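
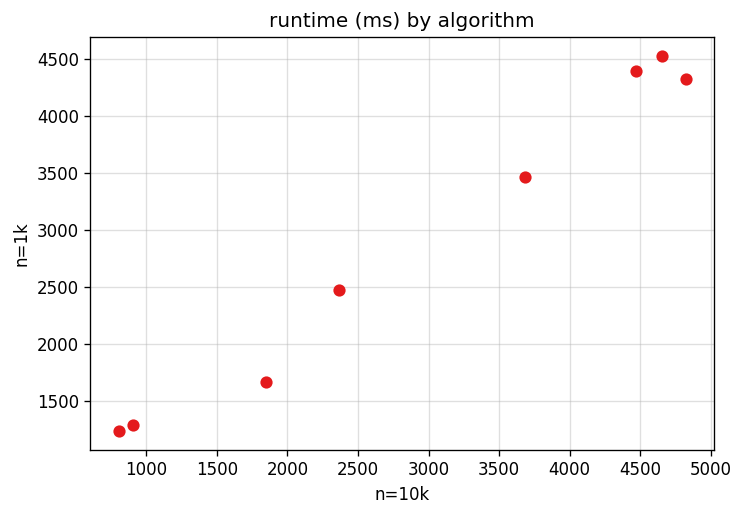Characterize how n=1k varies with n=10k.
positive, strong

Points are positively correlated; strong (|r| ≈ 1.0).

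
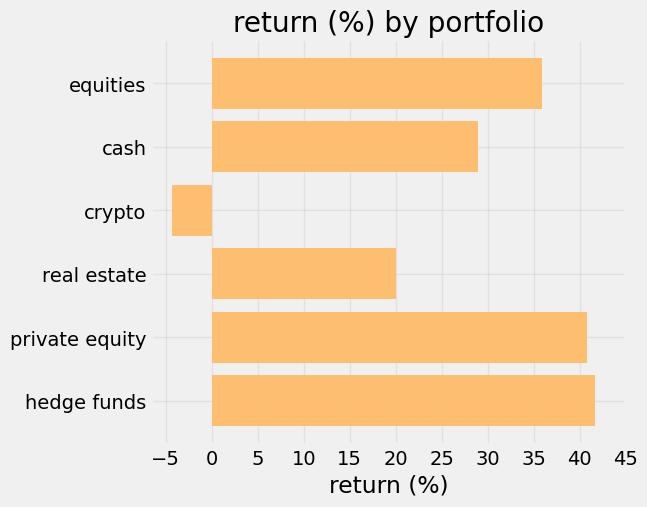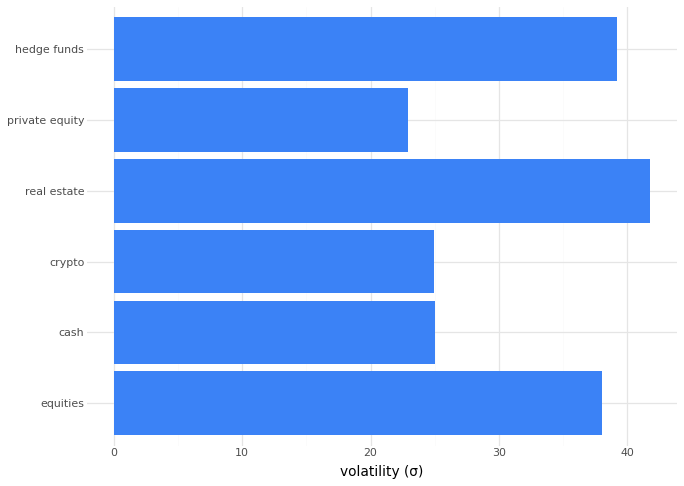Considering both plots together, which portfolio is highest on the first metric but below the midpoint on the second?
Chart 2 median volatility (σ) ≈ 30; below-median portfolios: cash, crypto, private equity. Among those, private equity has the highest return (%) (≈ 40).

private equity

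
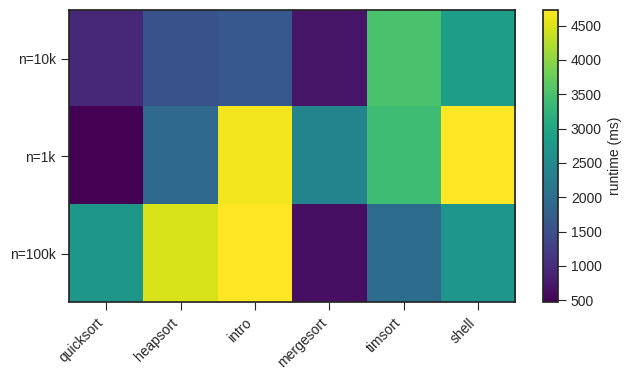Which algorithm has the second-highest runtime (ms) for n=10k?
shell

Top 3 for n=10k: timsort ≈ 3500, shell ≈ 3000, intro ≈ 1500.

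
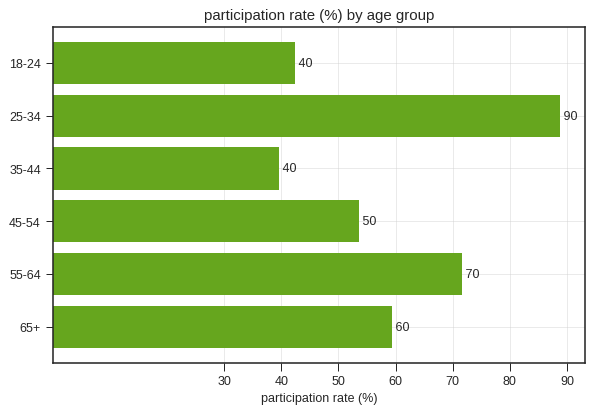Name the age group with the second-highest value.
Top 3: 25-34 ≈ 90, 55-64 ≈ 70, 65+ ≈ 60.

55-64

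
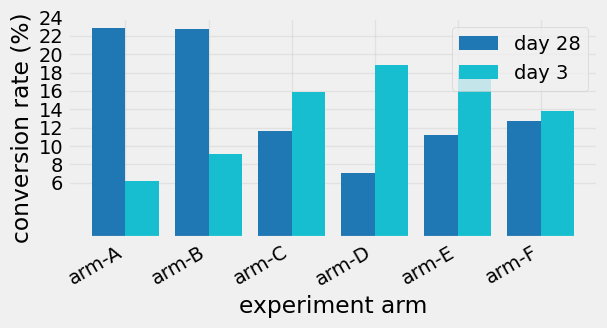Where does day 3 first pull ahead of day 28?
arm-B: day 3 ≈ 10 vs day 28 ≈ 22 (not yet); arm-C: day 3 ≈ 16 vs day 28 ≈ 12 (first crossover).

arm-C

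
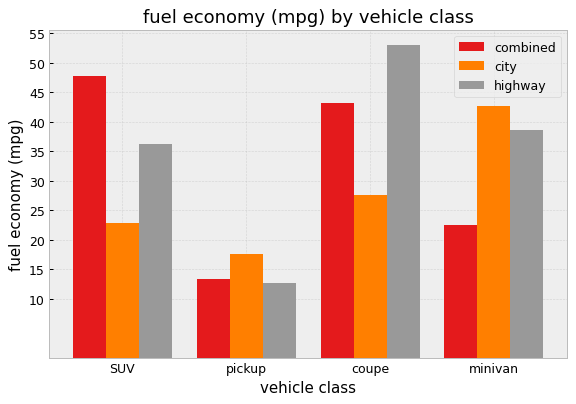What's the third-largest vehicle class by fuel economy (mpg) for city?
Top 4 for city: minivan ≈ 45, coupe ≈ 30, SUV ≈ 25, pickup ≈ 20.

SUV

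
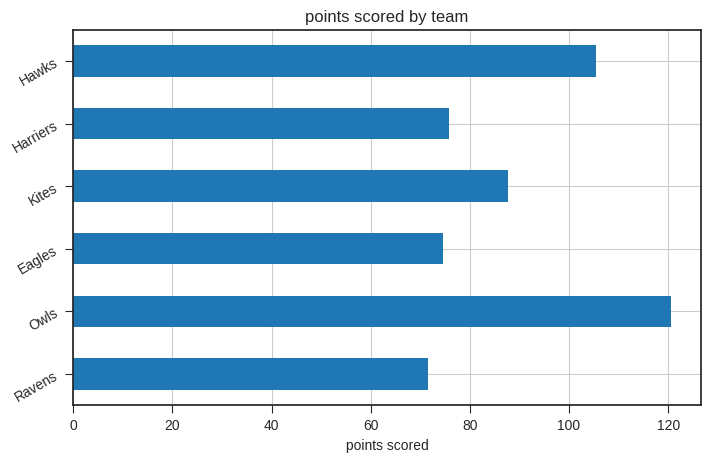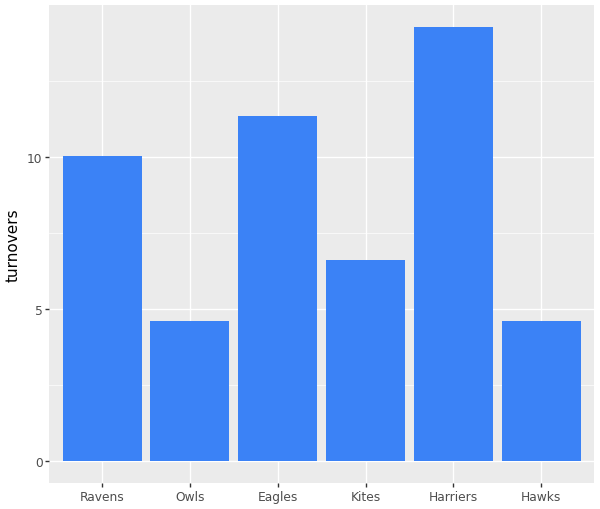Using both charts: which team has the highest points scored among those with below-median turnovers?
Owls

Chart 2 median turnovers ≈ 8; below-median teams: Owls, Kites, Hawks. Among those, Owls has the highest points scored (≈ 120).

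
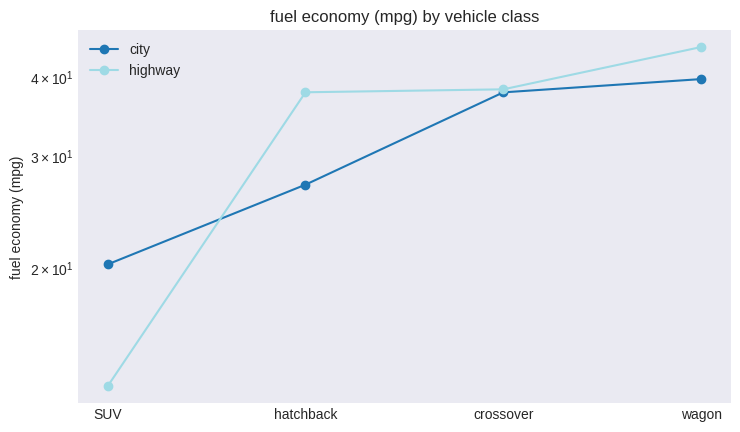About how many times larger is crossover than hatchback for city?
≈ 1.6×

crossover ≈ 40, hatchback ≈ 25; 40/25 ≈ 1.6.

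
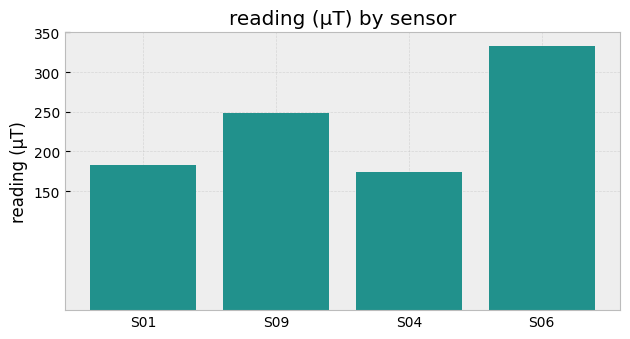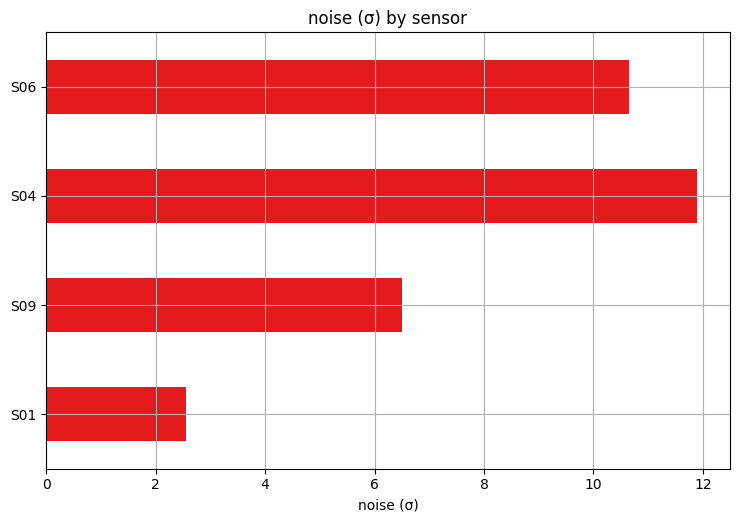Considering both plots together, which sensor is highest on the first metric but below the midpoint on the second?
S09

Chart 2 median noise (σ) ≈ 8; below-median sensors: S01, S09. Among those, S09 has the highest reading (µT) (≈ 250).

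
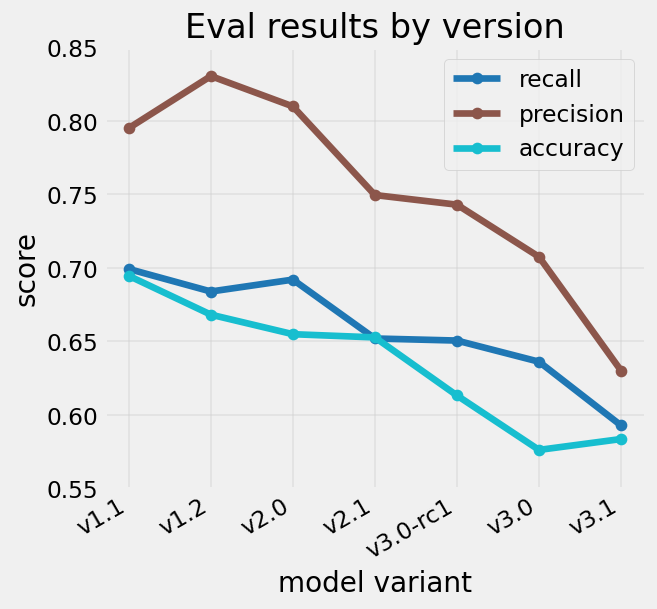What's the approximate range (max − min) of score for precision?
≈ 0.20

Max v1.2 ≈ 0.85, min v3.1 ≈ 0.65; range ≈ 0.20.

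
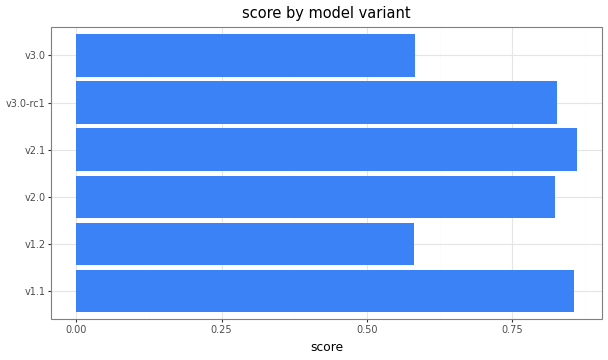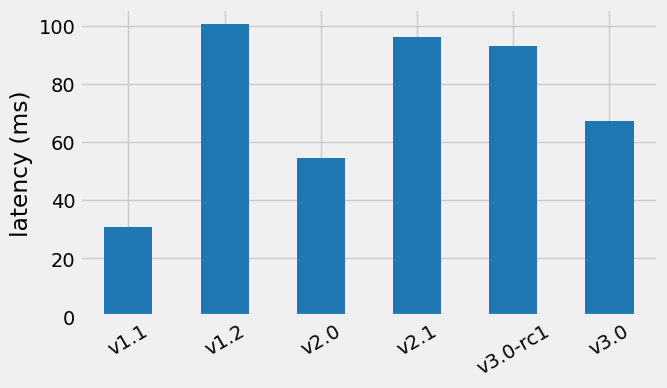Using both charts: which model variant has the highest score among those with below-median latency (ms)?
Chart 2 median latency (ms) ≈ 80; below-median model variants: v1.1, v2.0, v3.0. Among those, v1.1 has the highest score (≈ 0.9).

v1.1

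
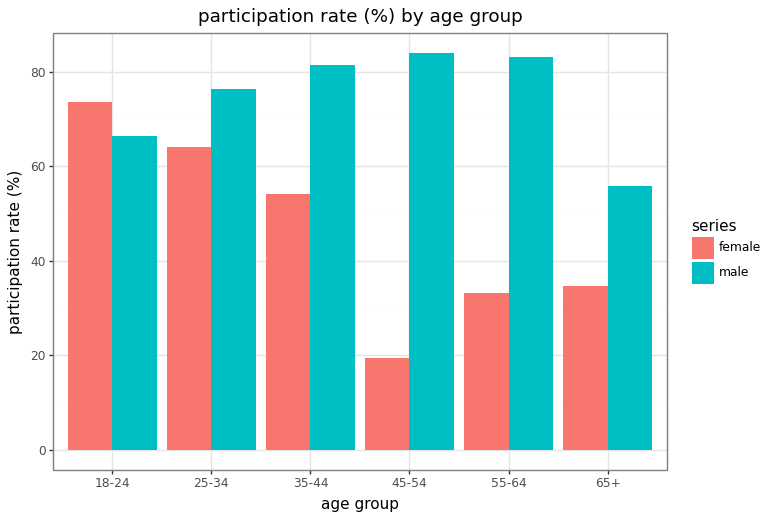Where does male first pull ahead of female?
25-34

18-24: male ≈ 70 vs female ≈ 70 (not yet); 25-34: male ≈ 80 vs female ≈ 60 (first crossover).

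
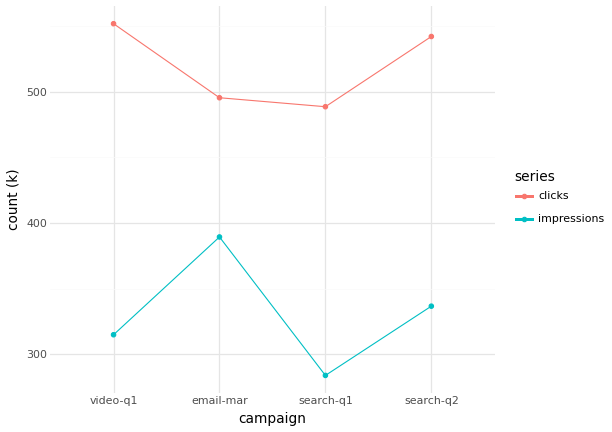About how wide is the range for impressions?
≈ 125

Max email-mar ≈ 400, min search-q1 ≈ 275; range ≈ 125.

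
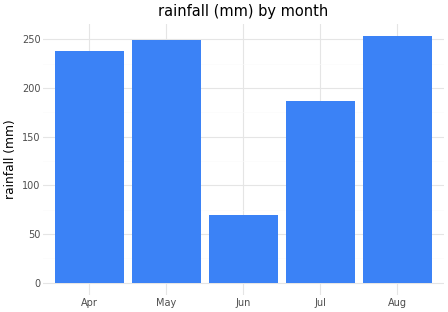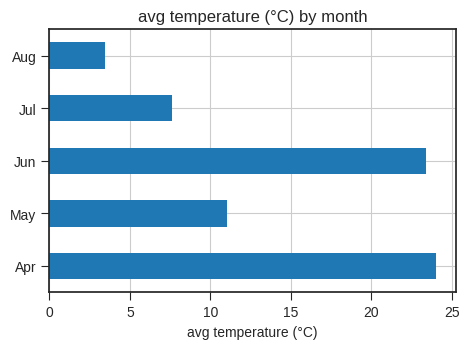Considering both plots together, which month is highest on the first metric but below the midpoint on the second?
Aug

Chart 2 median avg temperature (°C) ≈ 10; below-median months: Jul, Aug. Among those, Aug has the highest rainfall (mm) (≈ 250).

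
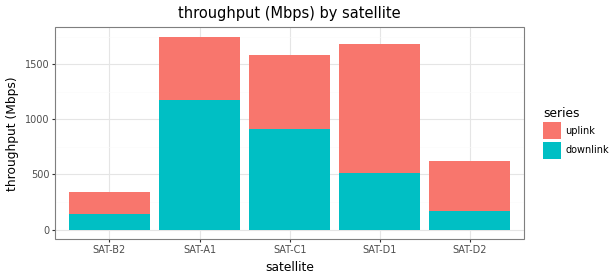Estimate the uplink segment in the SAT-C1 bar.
uplink top ≈ 1600, bottom ≈ 1000; segment ≈ 600.

≈ 600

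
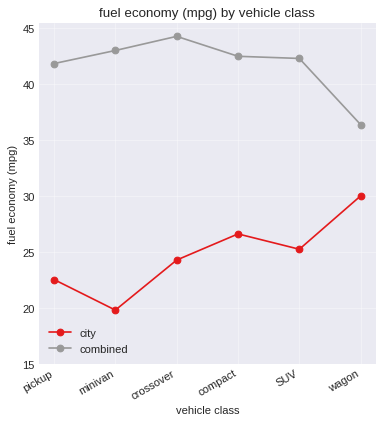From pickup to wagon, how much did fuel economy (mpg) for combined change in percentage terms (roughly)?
≈ -12.5%

pickup ≈ 40, wagon ≈ 35; (35 − 40) / 40 ≈ -12.5%.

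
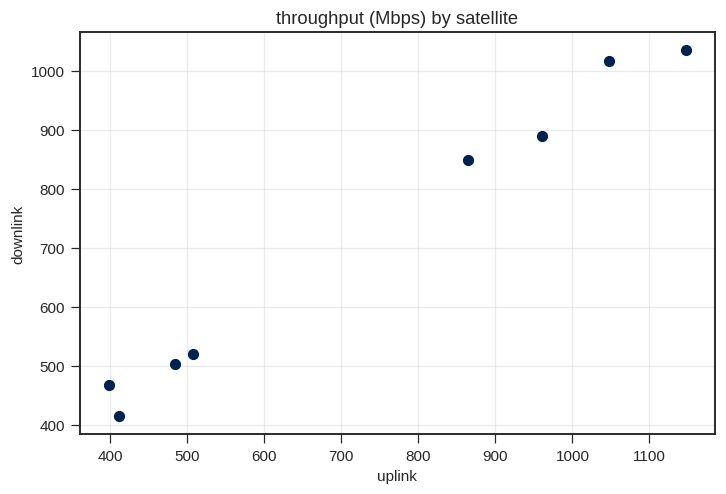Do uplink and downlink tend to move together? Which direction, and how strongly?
positive, strong

Points are positively correlated; strong (|r| ≈ 1.0).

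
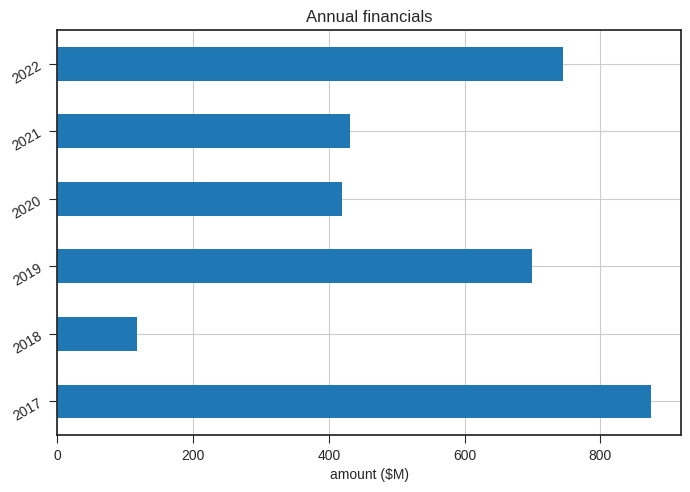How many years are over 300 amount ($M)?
Above 300: 2017, 2019, 2020, 2021, 2022.

5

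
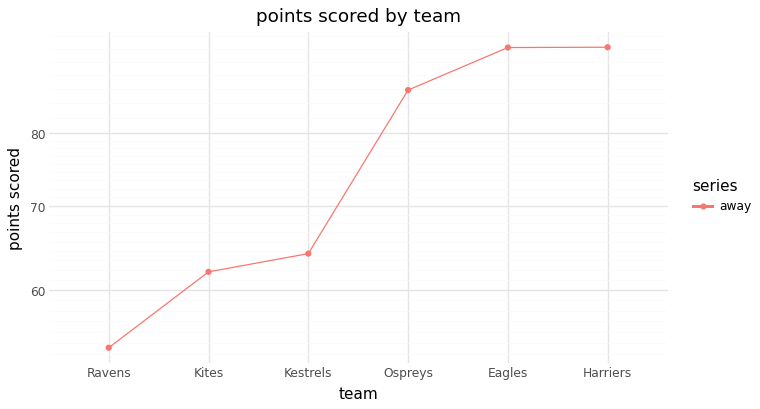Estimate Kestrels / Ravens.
≈ 1.18×

Kestrels ≈ 65, Ravens ≈ 55; 65/55 ≈ 1.18.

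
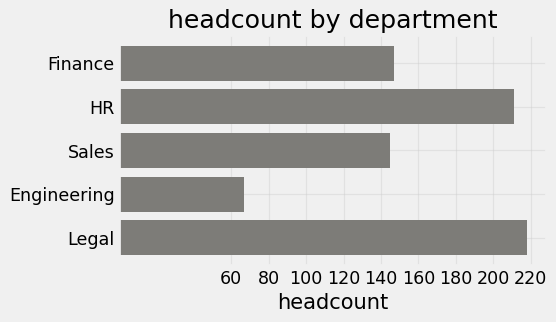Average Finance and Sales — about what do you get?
≈ 140

(140 + 140) / 2 ≈ 140.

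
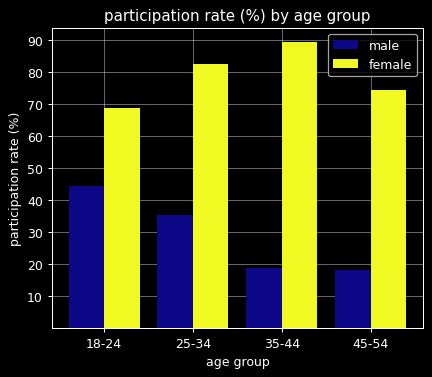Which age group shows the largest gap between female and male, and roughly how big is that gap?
35-44: female ≈ 90, male ≈ 20 → gap ≈ 70. Next-largest (45-54) is only ≈ 50.

35-44, ≈ 70 %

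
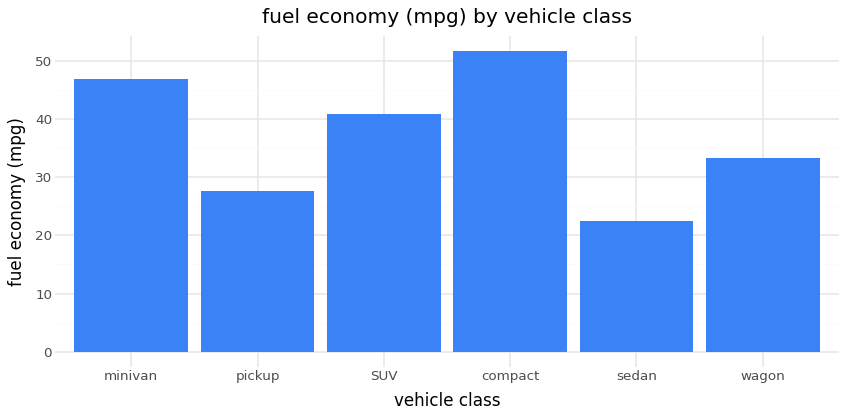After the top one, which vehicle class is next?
Top 3: compact ≈ 50, minivan ≈ 45, SUV ≈ 40.

minivan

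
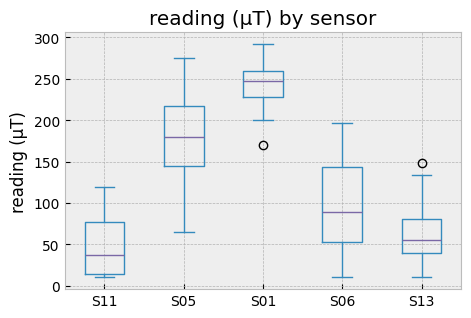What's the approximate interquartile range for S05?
Q3 ≈ 220, Q1 ≈ 140; IQR ≈ 80.

≈ 80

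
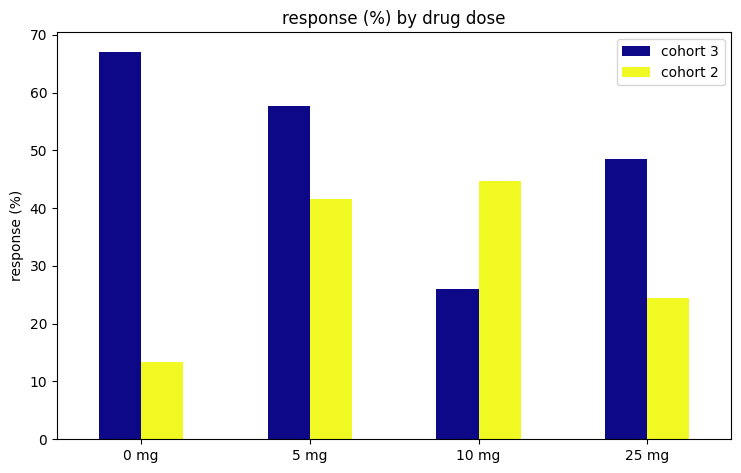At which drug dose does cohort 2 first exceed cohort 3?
10 mg

5 mg: cohort 2 ≈ 40 vs cohort 3 ≈ 60 (not yet); 10 mg: cohort 2 ≈ 40 vs cohort 3 ≈ 30 (first crossover).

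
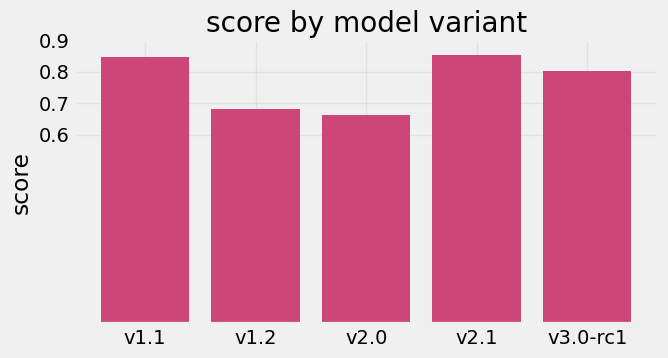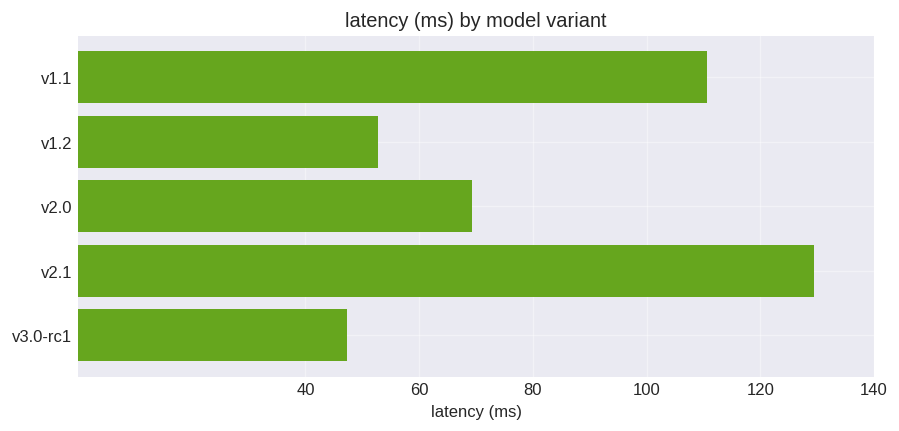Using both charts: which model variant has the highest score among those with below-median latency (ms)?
Chart 2 median latency (ms) ≈ 60; below-median model variants: v1.2, v3.0-rc1. Among those, v3.0-rc1 has the highest score (≈ 0.8).

v3.0-rc1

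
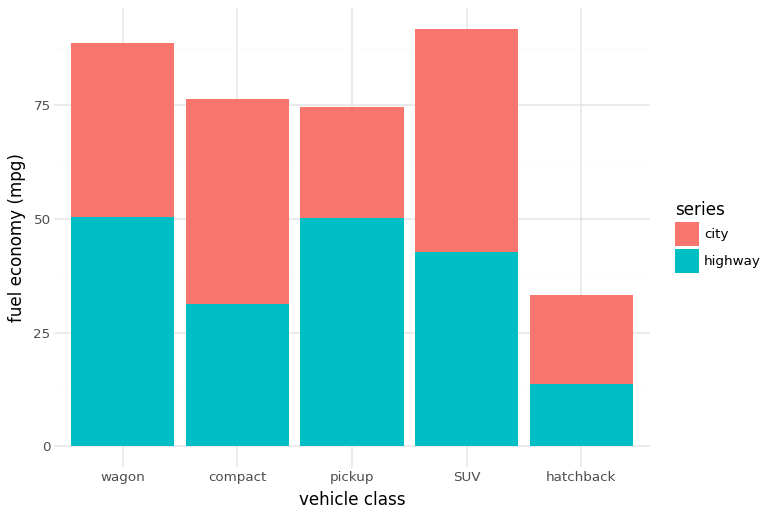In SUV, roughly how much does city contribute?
city top ≈ 90, bottom ≈ 40; segment ≈ 50.

≈ 50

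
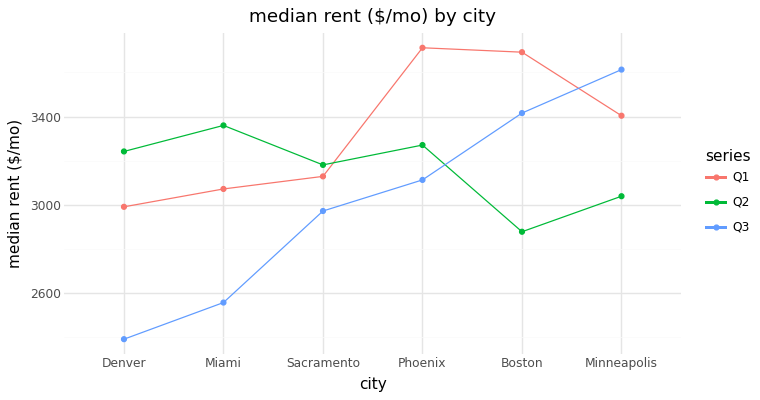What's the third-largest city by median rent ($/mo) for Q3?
Phoenix

Top 4 for Q3: Minneapolis ≈ 3600, Boston ≈ 3400, Phoenix ≈ 3200, Sacramento ≈ 3000.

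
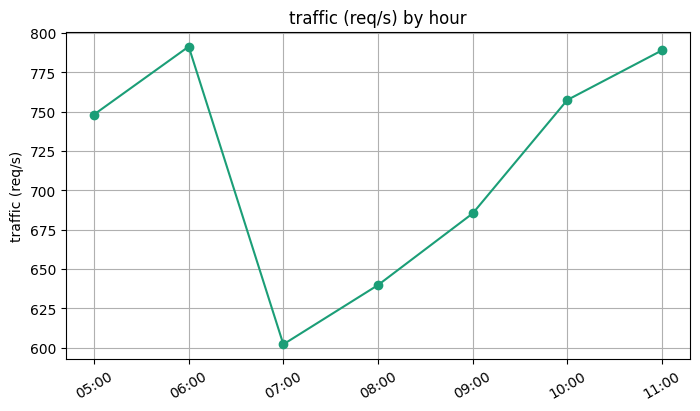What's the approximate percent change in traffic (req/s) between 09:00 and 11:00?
09:00 ≈ 680, 11:00 ≈ 780; (780 − 680) / 680 ≈ +14.7%.

≈ +14.7%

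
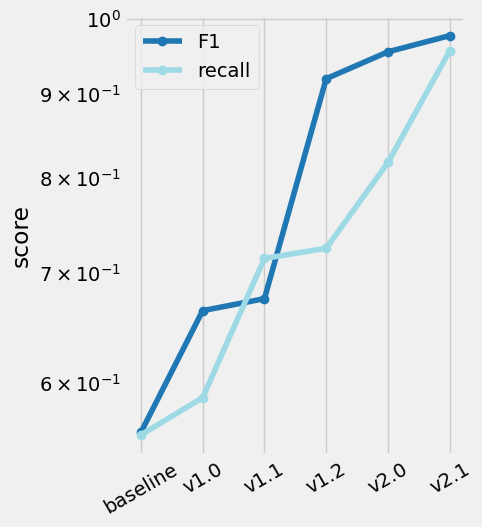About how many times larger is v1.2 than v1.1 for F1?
v1.2 ≈ 0.90, v1.1 ≈ 0.70; 0.90/0.70 ≈ 1.29.

≈ 1.29×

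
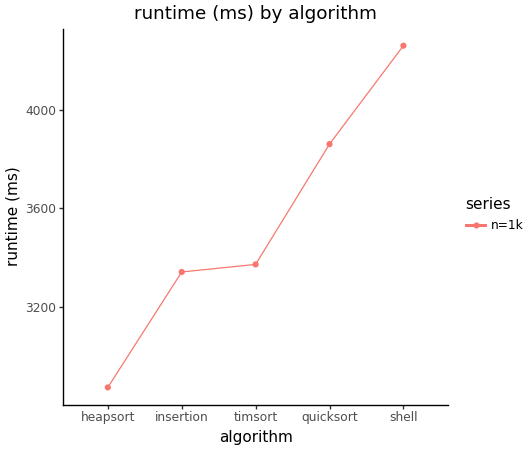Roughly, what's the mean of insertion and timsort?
≈ 3400

(3400 + 3400) / 2 ≈ 3400.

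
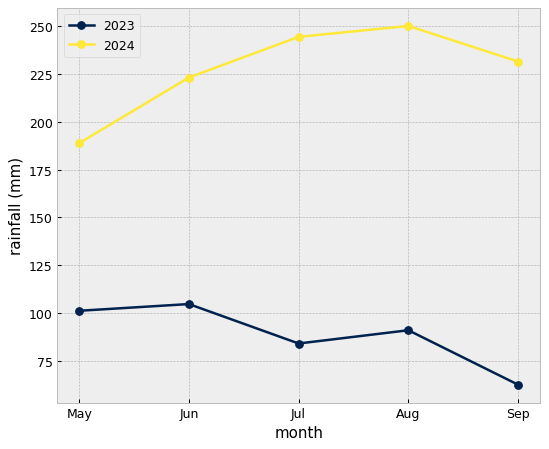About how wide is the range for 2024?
≈ 80

Max Aug ≈ 260, min May ≈ 180; range ≈ 80.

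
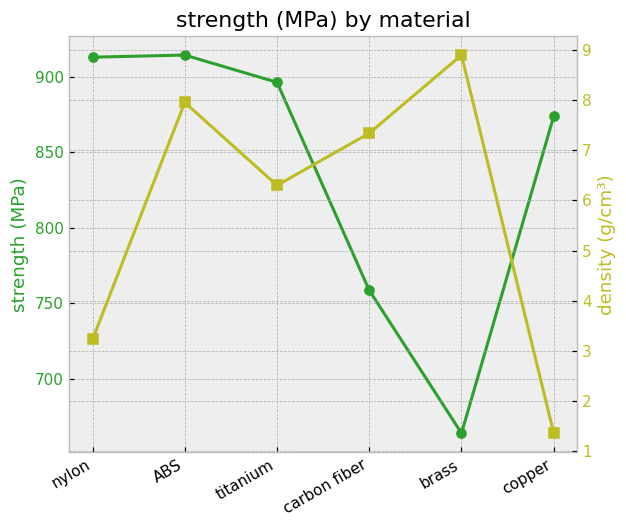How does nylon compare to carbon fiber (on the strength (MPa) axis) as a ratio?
≈ 1.23×

nylon ≈ 925, carbon fiber ≈ 750; 925/750 ≈ 1.23.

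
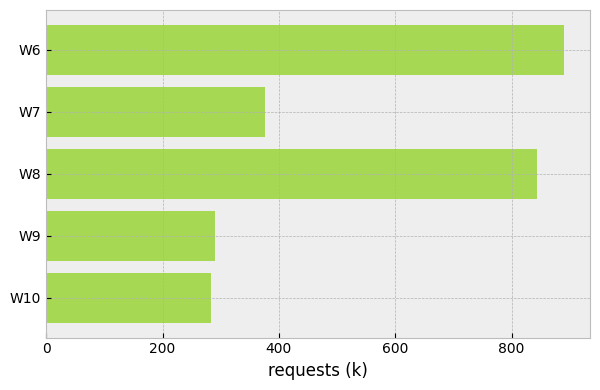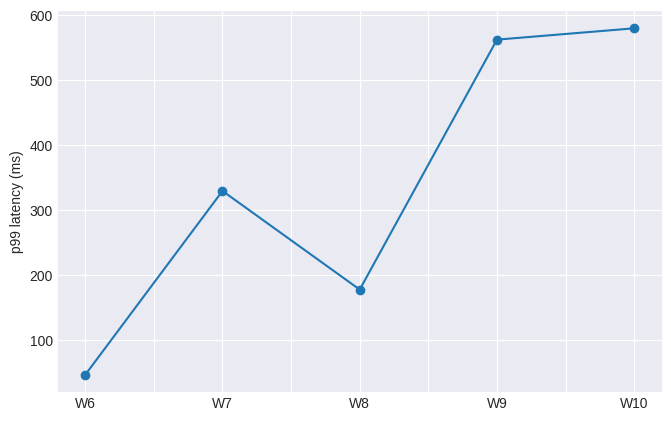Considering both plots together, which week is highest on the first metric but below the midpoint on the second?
Chart 2 median p99 latency (ms) ≈ 300; below-median weeks: W6, W8. Among those, W6 has the highest requests (k) (≈ 900).

W6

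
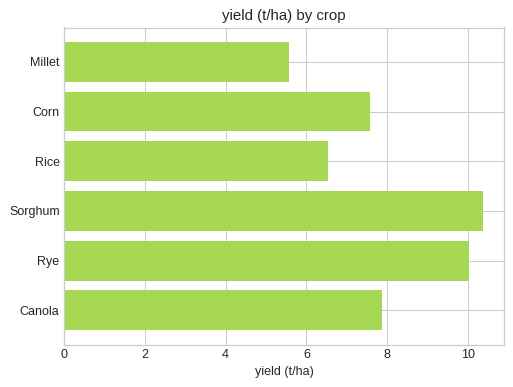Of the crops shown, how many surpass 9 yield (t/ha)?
Above 9: Sorghum, Rye.

2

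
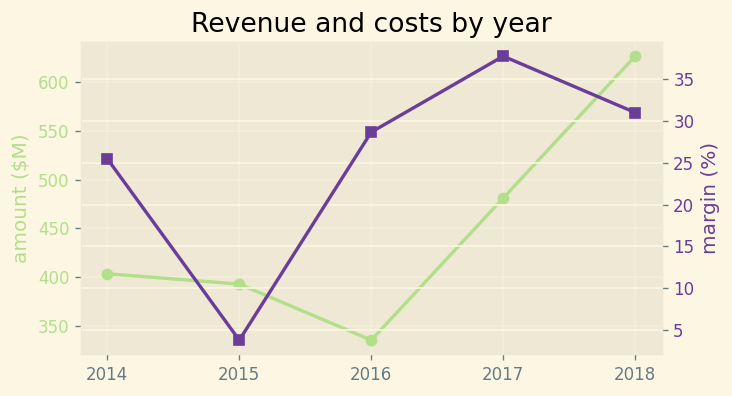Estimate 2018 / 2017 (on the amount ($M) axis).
2018 ≈ 625, 2017 ≈ 475; 625/475 ≈ 1.32.

≈ 1.32×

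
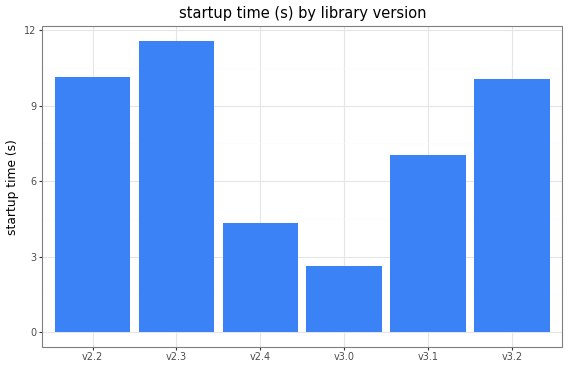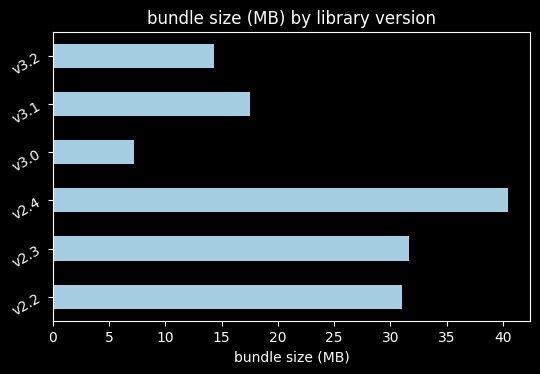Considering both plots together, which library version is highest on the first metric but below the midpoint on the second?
v3.2

Chart 2 median bundle size (MB) ≈ 25; below-median library versions: v3.0, v3.1, v3.2. Among those, v3.2 has the highest startup time (s) (≈ 10).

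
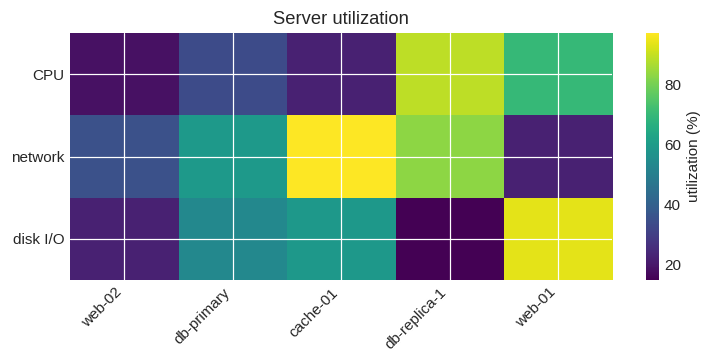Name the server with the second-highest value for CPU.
web-01

Top 3 for CPU: db-replica-1 ≈ 90, web-01 ≈ 70, db-primary ≈ 30.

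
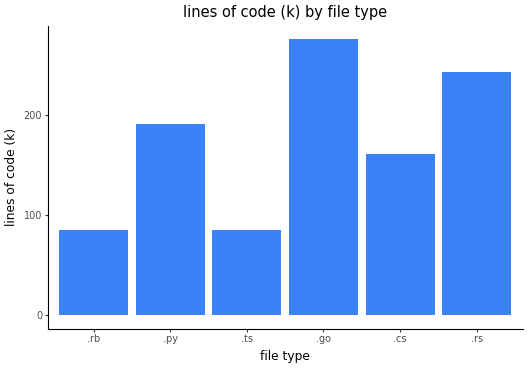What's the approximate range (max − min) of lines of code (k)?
≈ 200

Max .go ≈ 275, min .ts ≈ 75; range ≈ 200.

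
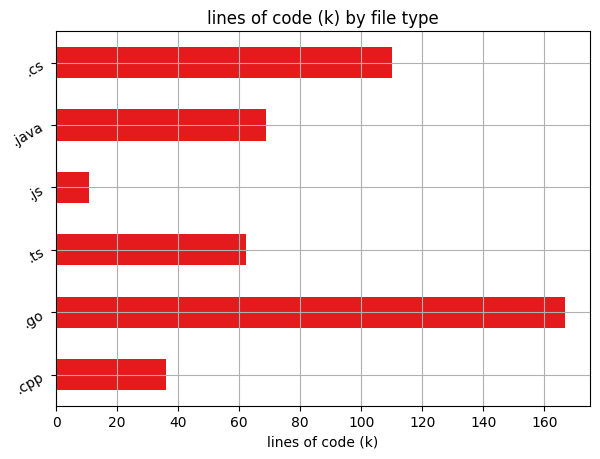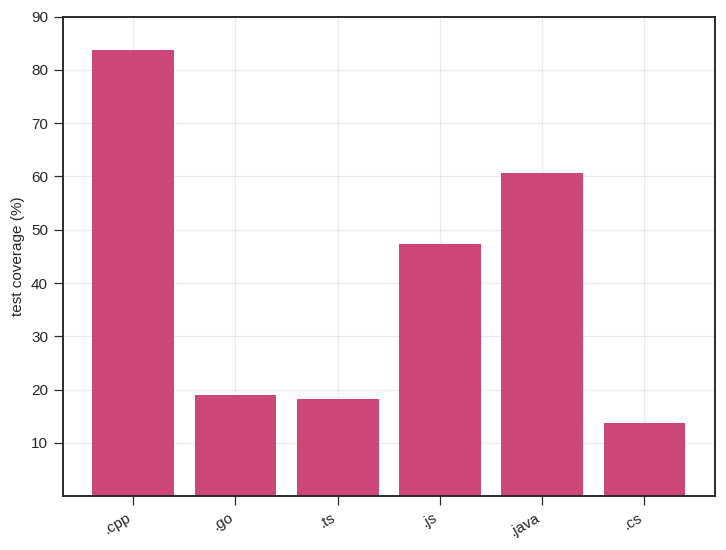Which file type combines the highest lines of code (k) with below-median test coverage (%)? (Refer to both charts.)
.go

Chart 2 median test coverage (%) ≈ 30; below-median file types: .go, .ts, .cs. Among those, .go has the highest lines of code (k) (≈ 160).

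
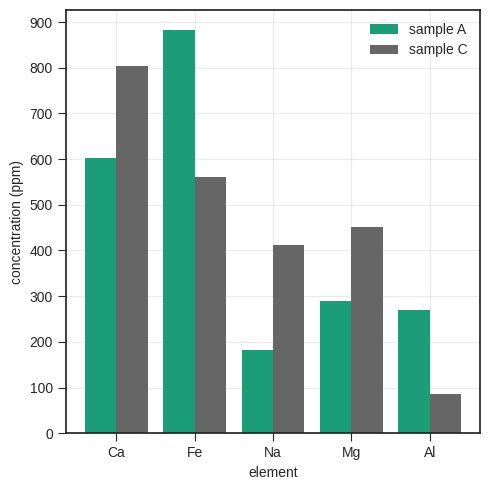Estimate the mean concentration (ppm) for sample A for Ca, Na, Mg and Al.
(600 + 200 + 300 + 300) / 4 ≈ 350.

≈ 350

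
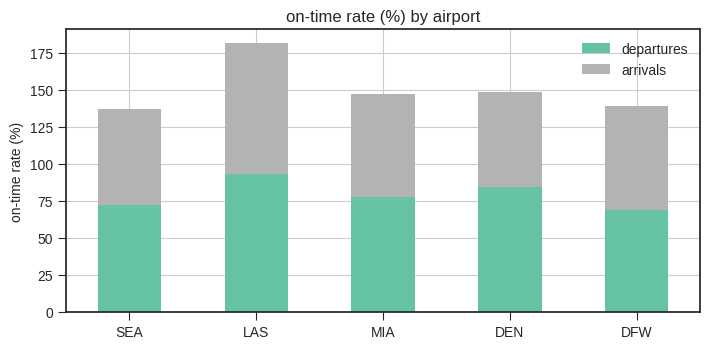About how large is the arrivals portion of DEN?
≈ 60

arrivals top ≈ 140, bottom ≈ 80; segment ≈ 60.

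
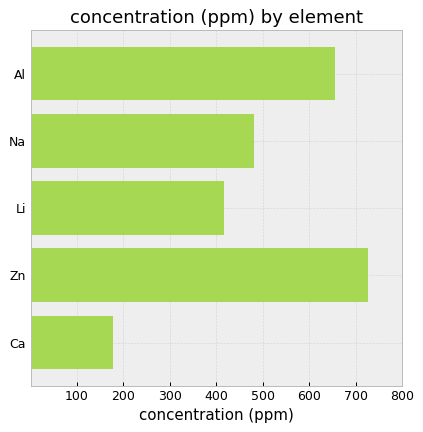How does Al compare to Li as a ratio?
Al ≈ 700, Li ≈ 400; 700/400 ≈ 1.75.

≈ 1.75×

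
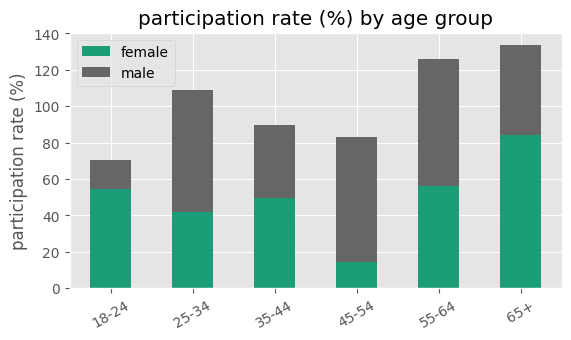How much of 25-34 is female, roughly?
female top ≈ 40, bottom ≈ 0; segment ≈ 40.

≈ 40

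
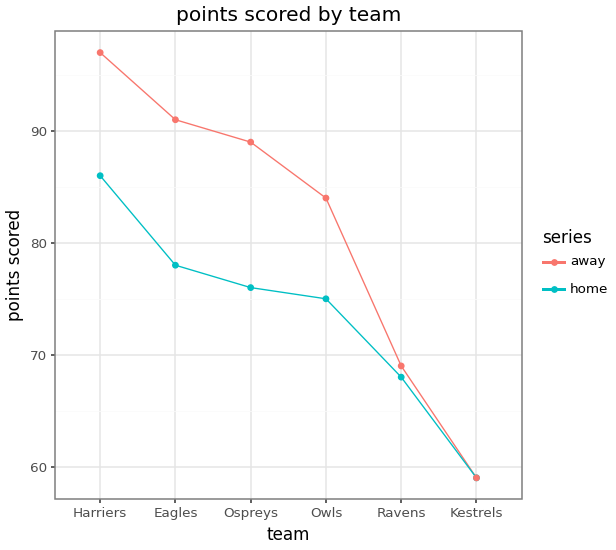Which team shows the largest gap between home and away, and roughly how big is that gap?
Ospreys, ≈ 15

Ospreys: home ≈ 75, away ≈ 90 → gap ≈ 15. Next-largest (Eagles) is only ≈ 10.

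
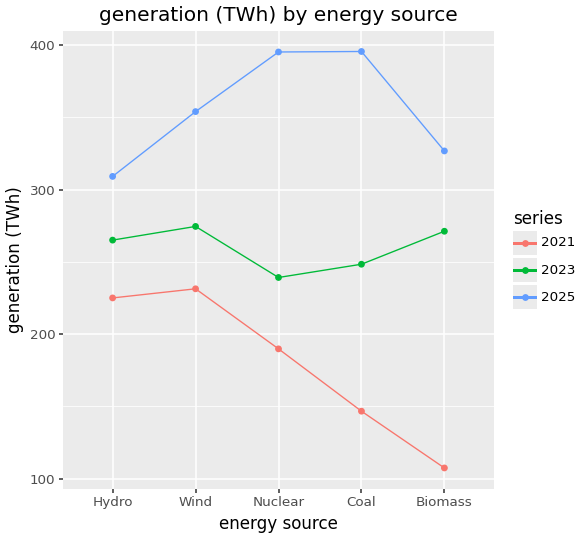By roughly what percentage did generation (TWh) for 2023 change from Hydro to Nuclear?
≈ -9.1%

Hydro ≈ 275, Nuclear ≈ 250; (250 − 275) / 275 ≈ -9.1%.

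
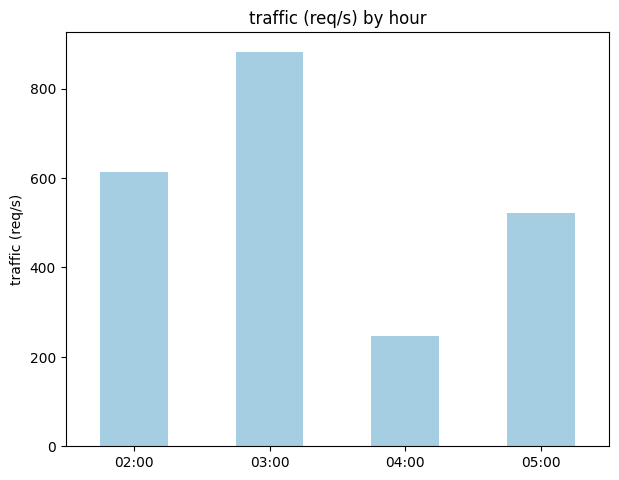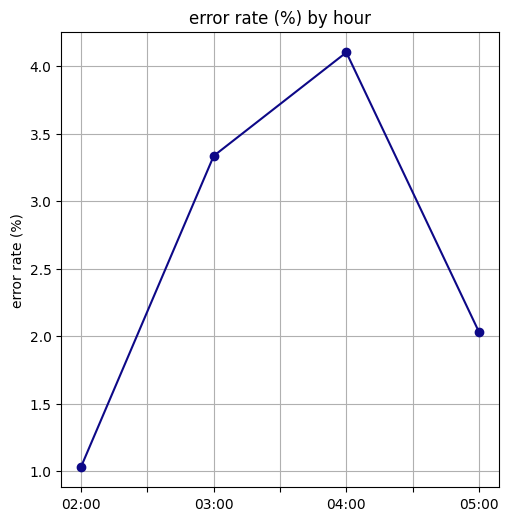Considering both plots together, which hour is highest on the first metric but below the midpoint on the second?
Chart 2 median error rate (%) ≈ 2.5; below-median hours: 02:00, 05:00. Among those, 02:00 has the highest traffic (req/s) (≈ 600).

02:00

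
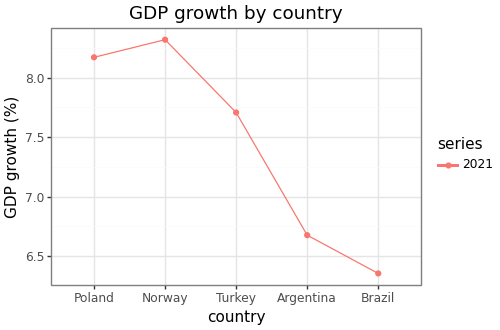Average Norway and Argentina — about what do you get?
≈ 7.5

(8.4 + 6.6) / 2 ≈ 7.5.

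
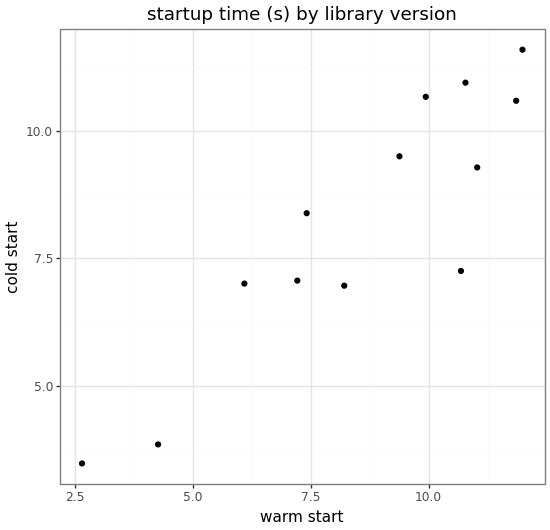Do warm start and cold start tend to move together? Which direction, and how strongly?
Points are positively correlated; strong (|r| ≈ 0.9).

positive, strong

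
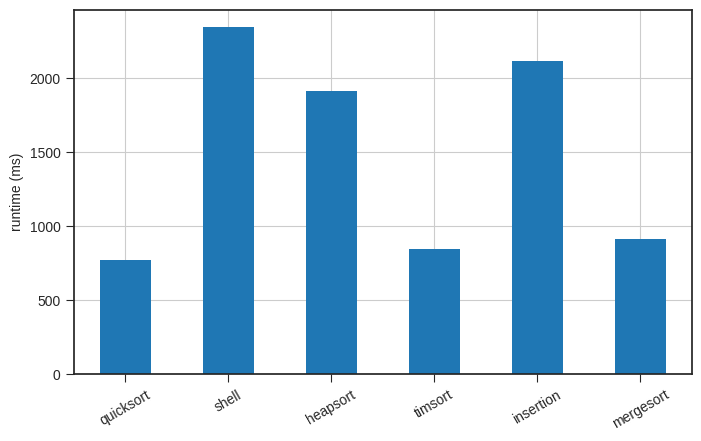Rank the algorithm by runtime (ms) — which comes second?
insertion

Top 3: shell ≈ 2400, insertion ≈ 2200, heapsort ≈ 2000.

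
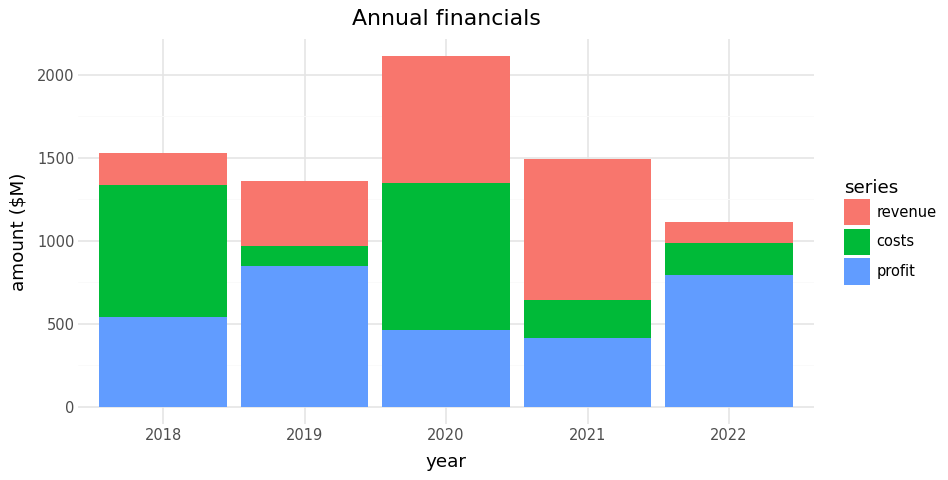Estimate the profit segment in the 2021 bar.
≈ 400

profit top ≈ 400, bottom ≈ 0; segment ≈ 400.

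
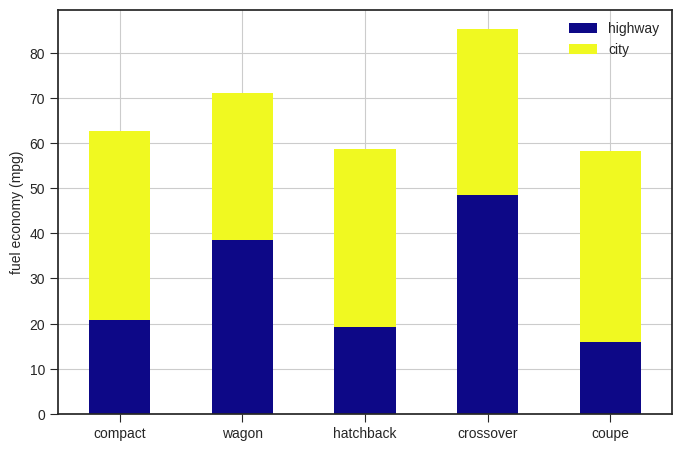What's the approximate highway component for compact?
highway top ≈ 20, bottom ≈ 0; segment ≈ 20.

≈ 20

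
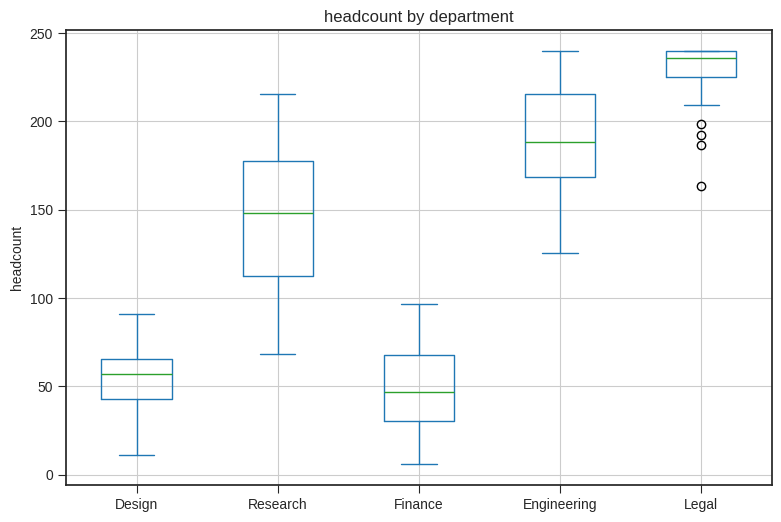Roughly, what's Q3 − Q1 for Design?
Q3 ≈ 60, Q1 ≈ 40; IQR ≈ 20.

≈ 20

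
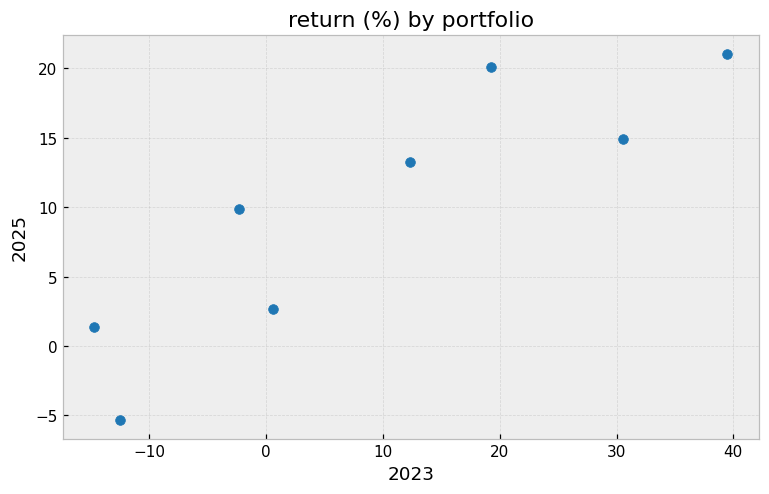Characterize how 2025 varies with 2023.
positive, strong

Points are positively correlated; strong (|r| ≈ 0.9).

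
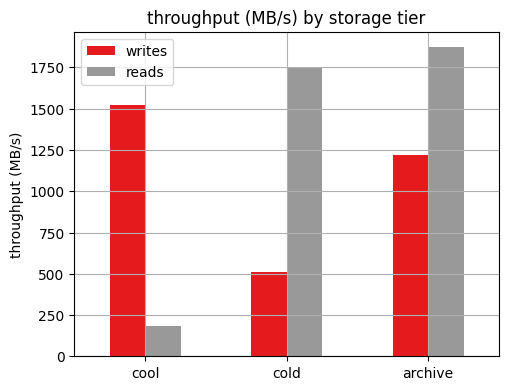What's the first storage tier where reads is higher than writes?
cool: reads ≈ 200 vs writes ≈ 1600 (not yet); cold: reads ≈ 1800 vs writes ≈ 600 (first crossover).

cold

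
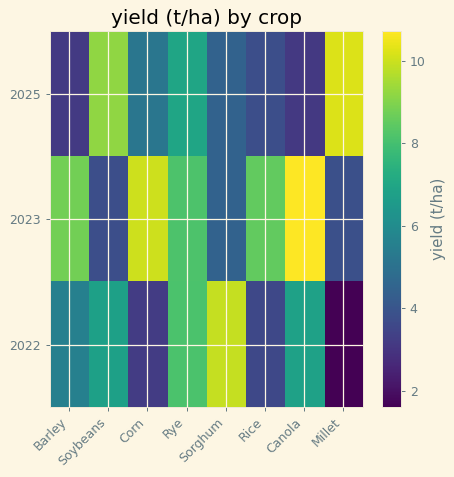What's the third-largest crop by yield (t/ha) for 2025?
Top 4 for 2025: Millet ≈ 10, Soybeans ≈ 9, Rye ≈ 7, Corn ≈ 5.

Rye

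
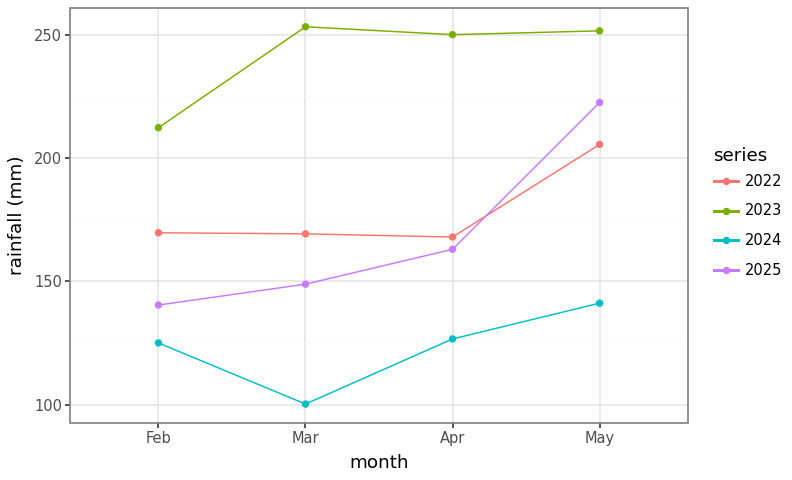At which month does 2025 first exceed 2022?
Apr: 2025 ≈ 160 vs 2022 ≈ 160 (not yet); May: 2025 ≈ 220 vs 2022 ≈ 200 (first crossover).

May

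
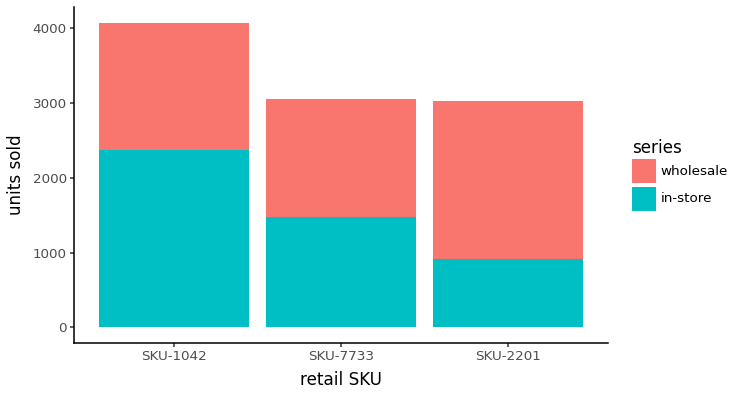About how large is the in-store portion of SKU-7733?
≈ 1500

in-store top ≈ 1500, bottom ≈ 0; segment ≈ 1500.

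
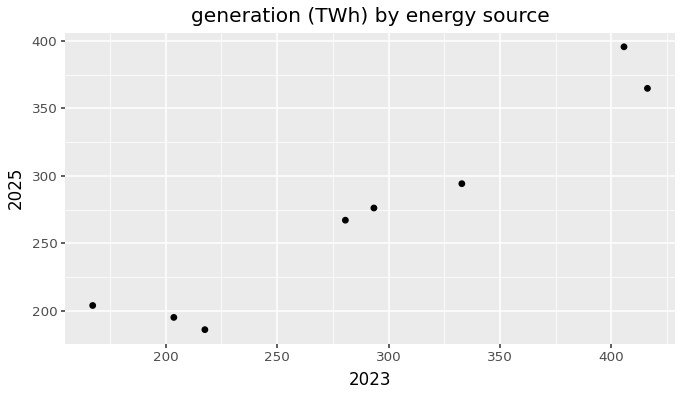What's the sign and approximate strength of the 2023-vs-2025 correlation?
positive, strong

Points are positively correlated; strong (|r| ≈ 1.0).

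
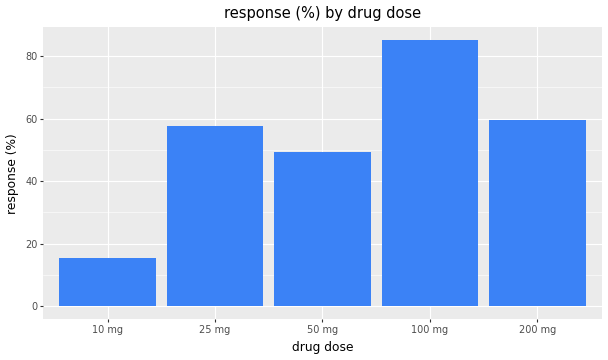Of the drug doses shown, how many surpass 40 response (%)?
4

Above 40: 25 mg, 50 mg, 100 mg, 200 mg.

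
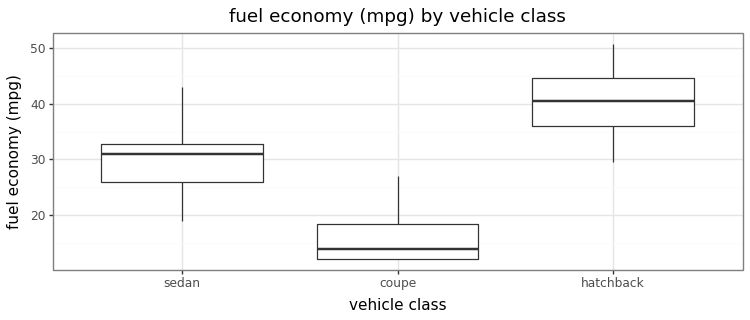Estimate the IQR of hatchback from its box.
Q3 ≈ 45, Q1 ≈ 35; IQR ≈ 10.

≈ 10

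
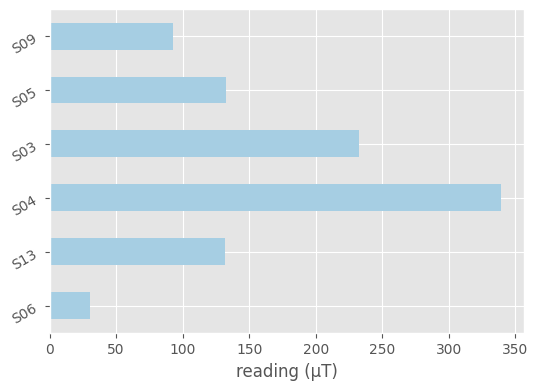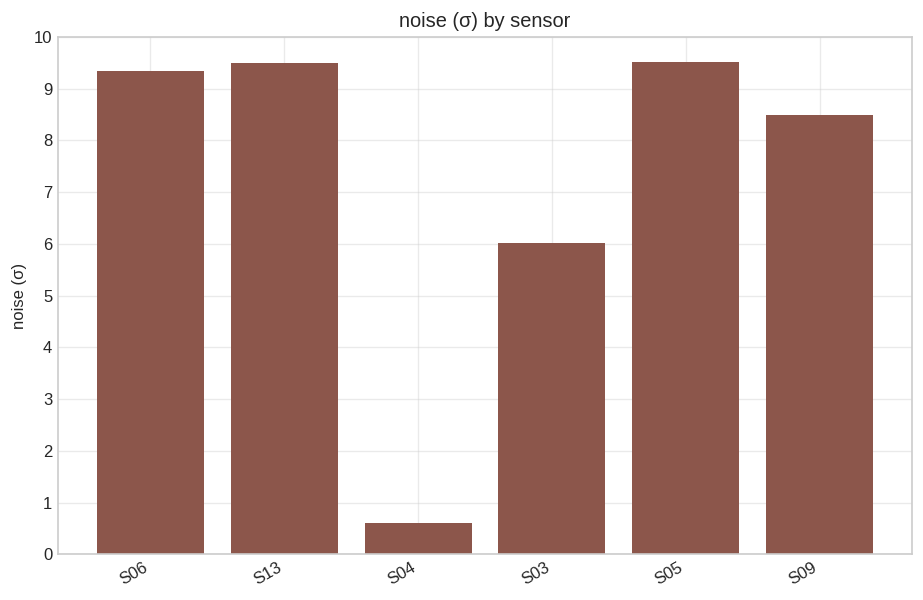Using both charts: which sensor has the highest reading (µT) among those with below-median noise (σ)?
Chart 2 median noise (σ) ≈ 9; below-median sensors: S04, S03, S09. Among those, S04 has the highest reading (µT) (≈ 350).

S04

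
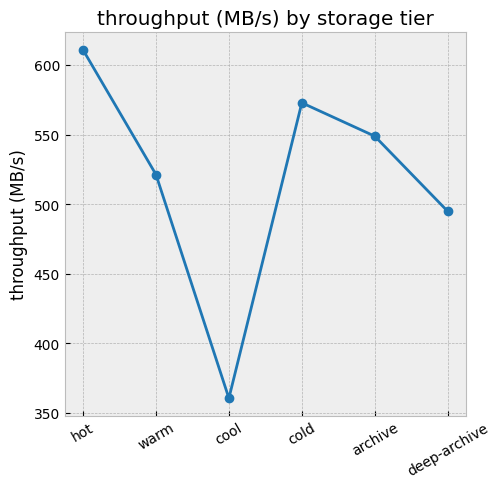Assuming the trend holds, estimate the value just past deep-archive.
≈ 462.5

Last three: 575, 550, 500 → slope ≈ -37.5/step → next ≈ 462.5.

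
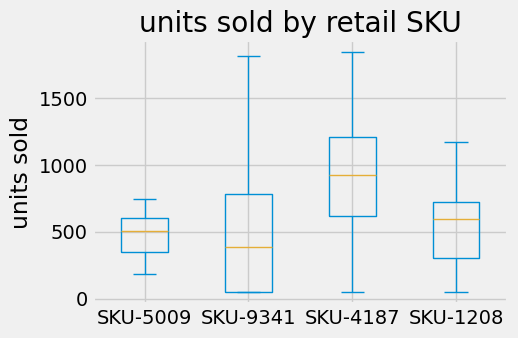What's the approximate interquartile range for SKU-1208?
Q3 ≈ 700, Q1 ≈ 300; IQR ≈ 400.

≈ 400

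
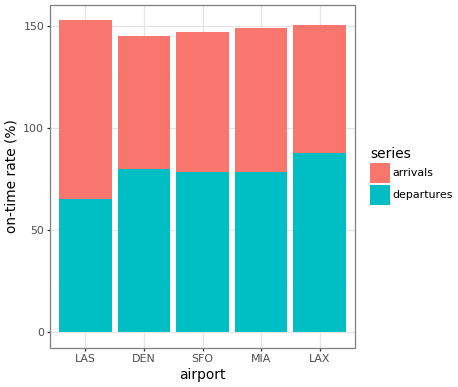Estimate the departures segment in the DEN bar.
departures top ≈ 80, bottom ≈ 0; segment ≈ 80.

≈ 80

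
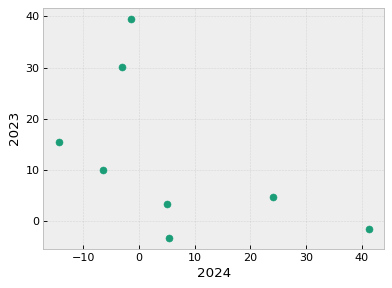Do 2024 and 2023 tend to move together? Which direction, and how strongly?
Points are negatively correlated; moderate (|r| ≈ 0.5).

negative, moderate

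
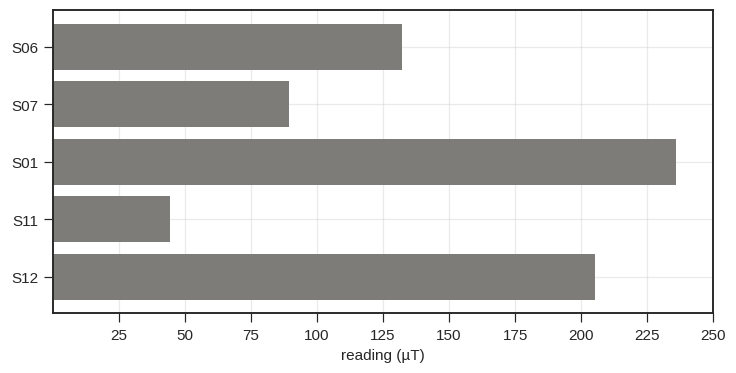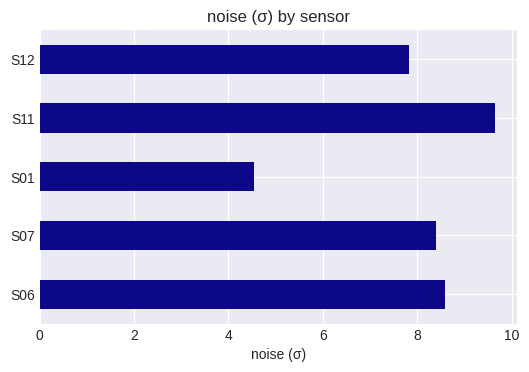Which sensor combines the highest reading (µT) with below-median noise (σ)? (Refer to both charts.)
Chart 2 median noise (σ) ≈ 8; below-median sensors: S01, S12. Among those, S01 has the highest reading (µT) (≈ 225).

S01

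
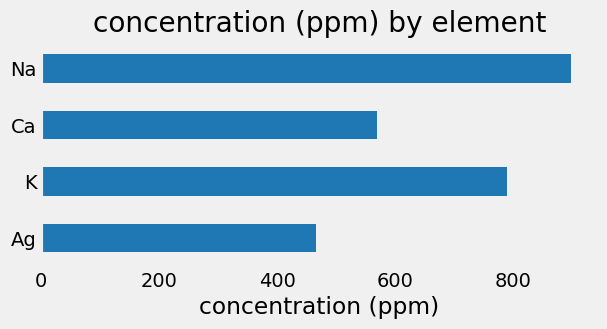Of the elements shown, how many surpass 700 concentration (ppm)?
Above 700: K, Na.

2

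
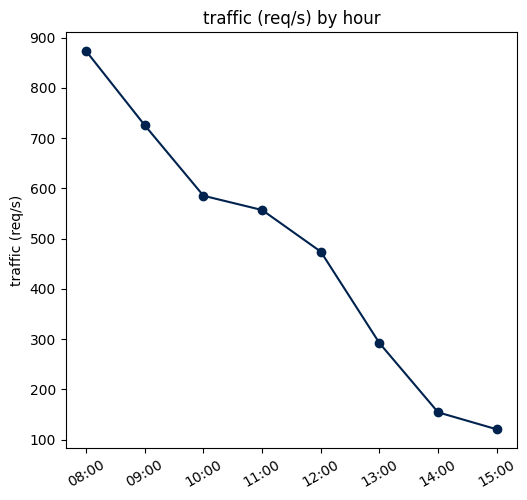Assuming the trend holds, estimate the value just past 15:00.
≈ 0

Last three: 300, 200, 100 → slope ≈ -100/step → next ≈ 0.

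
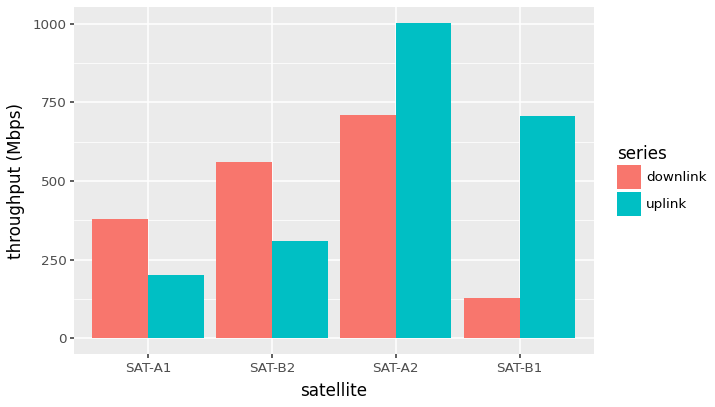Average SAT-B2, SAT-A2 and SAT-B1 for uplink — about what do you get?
≈ 667

(300 + 1000 + 700) / 3 ≈ 667.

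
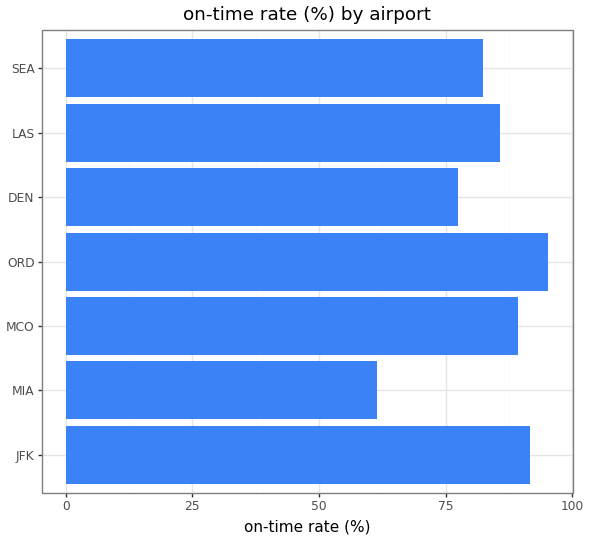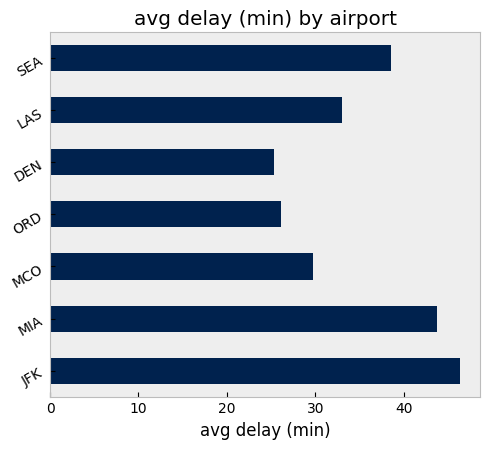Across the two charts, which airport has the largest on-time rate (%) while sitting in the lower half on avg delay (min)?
Chart 2 median avg delay (min) ≈ 35; below-median airports: MCO, ORD, DEN. Among those, ORD has the highest on-time rate (%) (≈ 100).

ORD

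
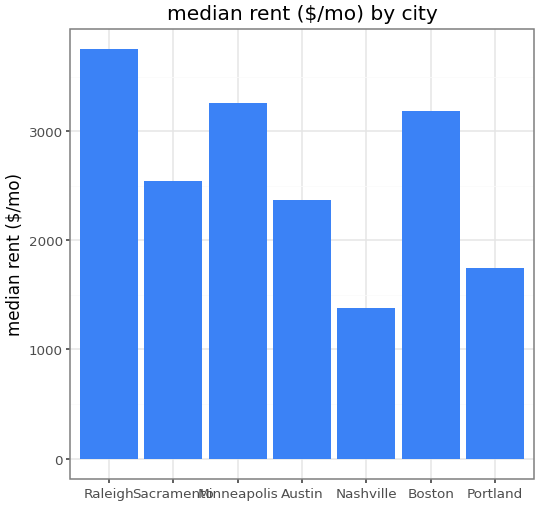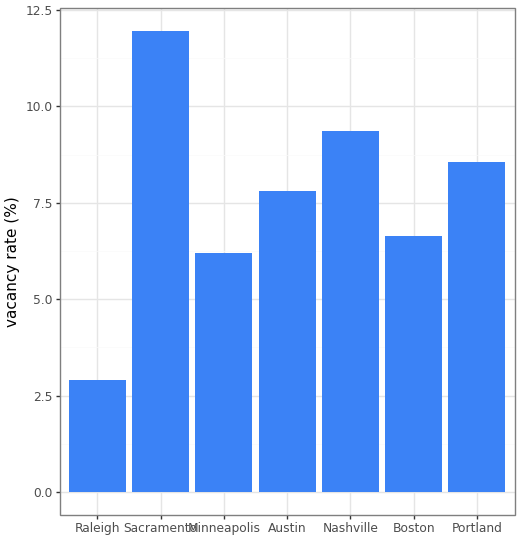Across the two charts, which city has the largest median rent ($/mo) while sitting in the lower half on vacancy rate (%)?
Raleigh

Chart 2 median vacancy rate (%) ≈ 8; below-median cities: Raleigh, Minneapolis, Boston. Among those, Raleigh has the highest median rent ($/mo) (≈ 4000).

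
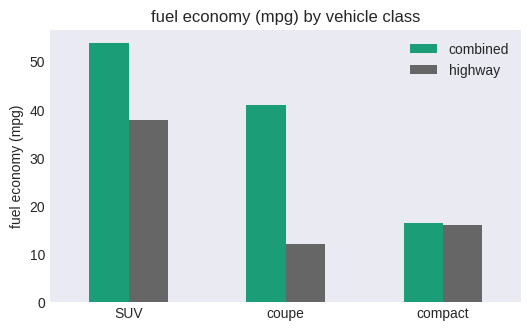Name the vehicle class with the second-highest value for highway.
Top 3 for highway: SUV ≈ 40, compact ≈ 15, coupe ≈ 10.

compact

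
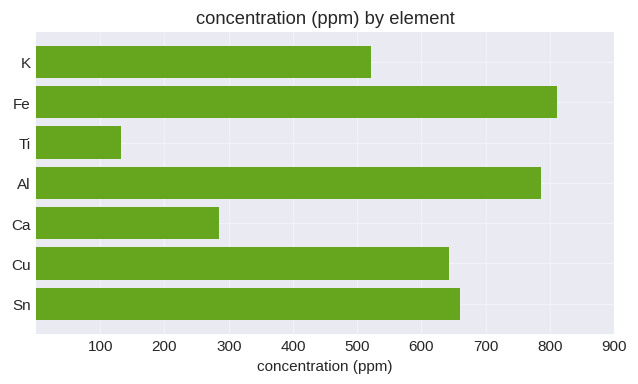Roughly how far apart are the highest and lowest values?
≈ 700

Max Fe ≈ 800, min Ti ≈ 100; range ≈ 700.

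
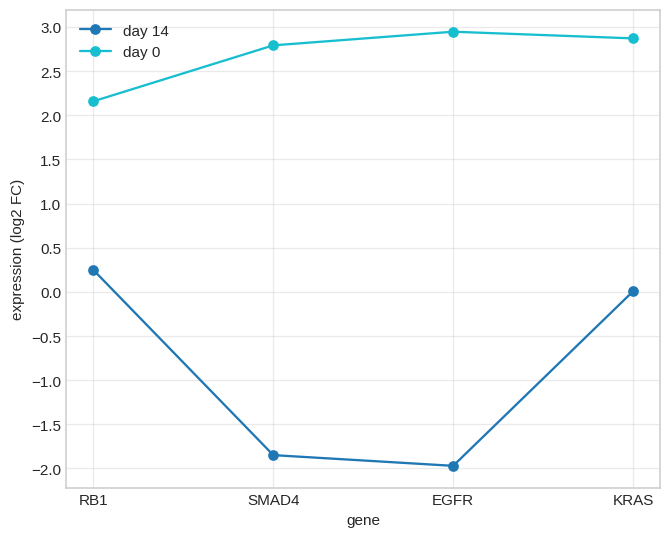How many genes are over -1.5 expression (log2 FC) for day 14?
2

Above -1.5: RB1, KRAS.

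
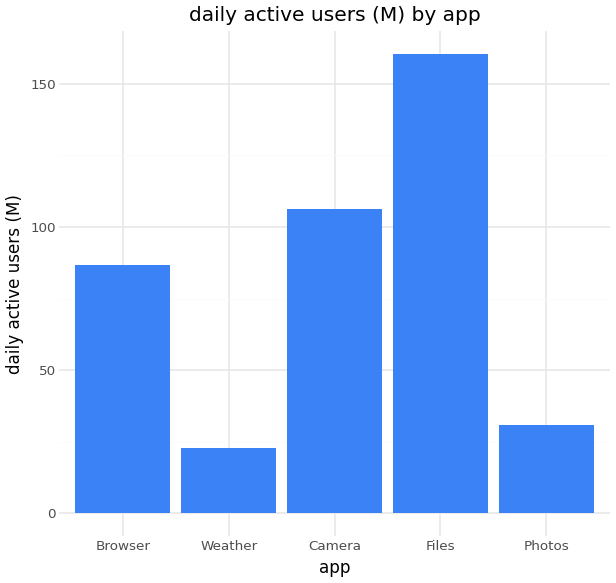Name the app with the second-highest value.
Camera

Top 3: Files ≈ 160, Camera ≈ 100, Browser ≈ 80.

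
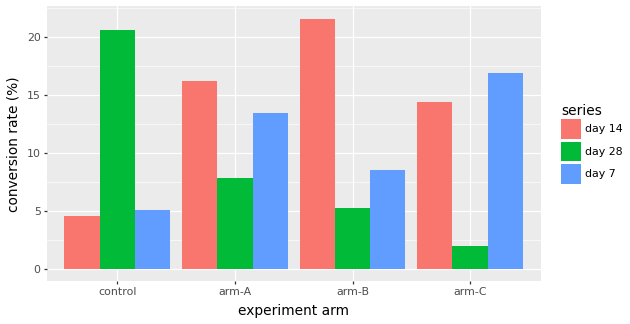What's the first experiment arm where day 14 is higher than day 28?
control: day 14 ≈ 4 vs day 28 ≈ 20 (not yet); arm-A: day 14 ≈ 16 vs day 28 ≈ 8 (first crossover).

arm-A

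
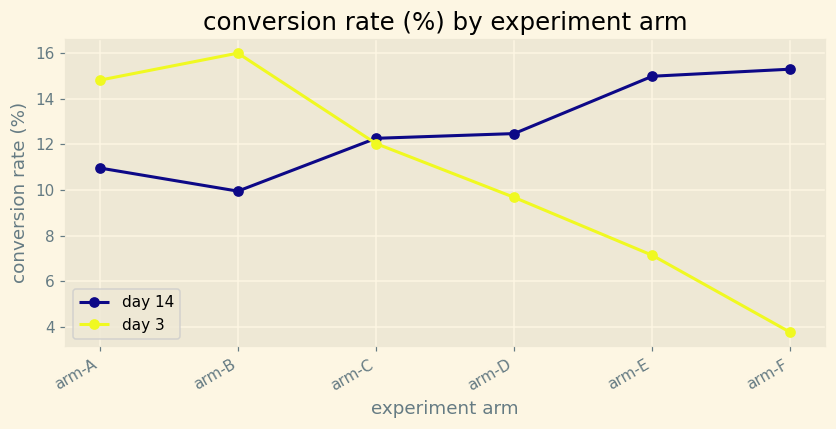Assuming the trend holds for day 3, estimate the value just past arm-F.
≈ 1

Last three: 10, 8, 4 → slope ≈ -3/step → next ≈ 1.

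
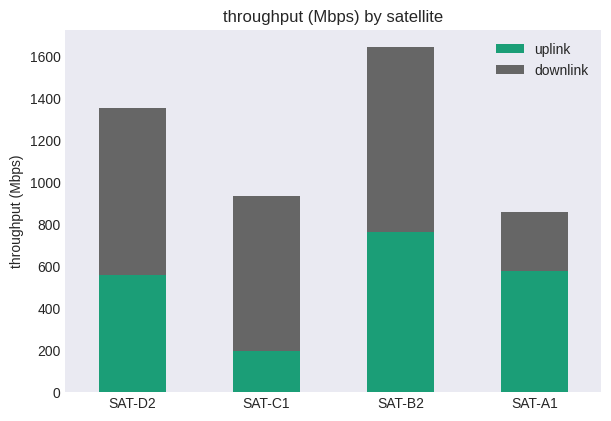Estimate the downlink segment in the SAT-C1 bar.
≈ 800

downlink top ≈ 1000, bottom ≈ 200; segment ≈ 800.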